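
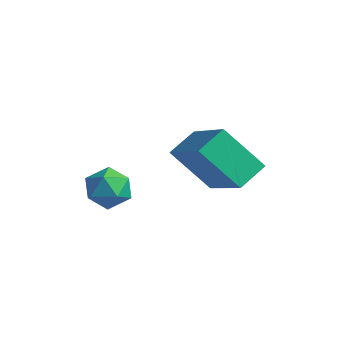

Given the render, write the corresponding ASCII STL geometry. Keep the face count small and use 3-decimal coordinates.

solid 
facet normal 0.139 0.251 0.958
outer loop
vertex -3.49 -2.094 0.386
vertex -3.088 -2.702 0.487
vertex -2.762 -2.076 0.276
endloop
endfacet
facet normal 0.063 0.832 0.551
outer loop
vertex -3.49 -2.094 0.386
vertex -2.762 -2.076 0.276
vertex -3.213 -1.732 -0.192
endloop
endfacet
facet normal -0.569 0.791 0.223
outer loop
vertex -3.49 -2.094 0.386
vertex -3.213 -1.732 -0.192
vertex -3.817 -2.144 -0.271
endloop
endfacet
facet normal -0.885 0.184 0.427
outer loop
vertex -3.49 -2.094 0.386
vertex -3.817 -2.144 -0.271
vertex -3.74 -2.744 0.148
endloop
endfacet
facet normal -0.448 -0.150 0.881
outer loop
vertex -3.49 -2.094 0.386
vertex -3.74 -2.744 0.148
vertex -3.088 -2.702 0.487
endloop
endfacet
facet normal 0.572 0.819 0.051
outer loop
vertex -3.213 -1.732 -0.192
vertex -2.762 -2.076 0.276
vertex -2.64 -2.116 -0.448
endloop
endfacet
facet normal 0.694 -0.122 0.709
outer loop
vertex -2.762 -2.076 0.276
vertex -3.088 -2.702 0.487
vertex -2.563 -2.716 -0.029
endloop
endfacet
facet normal -0.255 -0.770 0.585
outer loop
vertex -3.088 -2.702 0.487
vertex -3.74 -2.744 0.148
vertex -3.167 -3.128 -0.108
endloop
endfacet
facet normal -0.962 -0.228 -0.150
outer loop
vertex -3.74 -2.744 0.148
vertex -3.817 -2.144 -0.271
vertex -3.618 -2.784 -0.576
endloop
endfacet
facet normal -0.451 0.753 -0.479
outer loop
vertex -3.817 -2.144 -0.271
vertex -3.213 -1.732 -0.192
vertex -3.292 -2.158 -0.787
endloop
endfacet
facet normal 0.885 -0.184 -0.427
outer loop
vertex -2.89 -2.766 -0.686
vertex -2.64 -2.116 -0.448
vertex -2.563 -2.716 -0.029
endloop
endfacet
facet normal 0.569 -0.791 -0.223
outer loop
vertex -2.89 -2.766 -0.686
vertex -2.563 -2.716 -0.029
vertex -3.167 -3.128 -0.108
endloop
endfacet
facet normal -0.063 -0.832 -0.551
outer loop
vertex -2.89 -2.766 -0.686
vertex -3.167 -3.128 -0.108
vertex -3.618 -2.784 -0.576
endloop
endfacet
facet normal -0.139 -0.251 -0.958
outer loop
vertex -2.89 -2.766 -0.686
vertex -3.618 -2.784 -0.576
vertex -3.292 -2.158 -0.787
endloop
endfacet
facet normal 0.448 0.150 -0.881
outer loop
vertex -2.89 -2.766 -0.686
vertex -3.292 -2.158 -0.787
vertex -2.64 -2.116 -0.448
endloop
endfacet
facet normal 0.962 0.228 0.150
outer loop
vertex -2.563 -2.716 -0.029
vertex -2.64 -2.116 -0.448
vertex -2.762 -2.076 0.276
endloop
endfacet
facet normal 0.451 -0.753 0.479
outer loop
vertex -3.167 -3.128 -0.108
vertex -2.563 -2.716 -0.029
vertex -3.088 -2.702 0.487
endloop
endfacet
facet normal -0.572 -0.819 -0.051
outer loop
vertex -3.618 -2.784 -0.576
vertex -3.167 -3.128 -0.108
vertex -3.74 -2.744 0.148
endloop
endfacet
facet normal -0.694 0.122 -0.709
outer loop
vertex -3.292 -2.158 -0.787
vertex -3.618 -2.784 -0.576
vertex -3.817 -2.144 -0.271
endloop
endfacet
facet normal 0.255 0.770 -0.585
outer loop
vertex -2.64 -2.116 -0.448
vertex -3.292 -2.158 -0.787
vertex -3.213 -1.732 -0.192
endloop
endfacet
facet normal -0.631 -0.292 0.719
outer loop
vertex -0.429 -0.935 2.736
vertex -2.046 -0.289 1.58
vertex -0.489 -1.831 2.319
endloop
endfacet
facet normal 0.774 -0.309 0.553
outer loop
vertex 0.546 -1.351 1.14
vertex -0.429 -0.935 2.736
vertex -0.489 -1.831 2.319
endloop
endfacet
facet normal -0.631 -0.292 0.719
outer loop
vertex -0.489 -1.831 2.319
vertex -2.046 -0.289 1.58
vertex -2.106 -1.185 1.163
endloop
endfacet
facet normal -0.060 -0.905 -0.421
outer loop
vertex -2.106 -1.185 1.163
vertex 0.546 -1.351 1.14
vertex -0.489 -1.831 2.319
endloop
endfacet
facet normal 0.060 0.905 0.421
outer loop
vertex -0.429 -0.935 2.736
vertex -1.011 0.191 0.401
vertex -2.046 -0.289 1.58
endloop
endfacet
facet normal 0.774 -0.309 0.553
outer loop
vertex 0.606 -0.455 1.557
vertex -0.429 -0.935 2.736
vertex 0.546 -1.351 1.14
endloop
endfacet
facet normal 0.060 0.905 0.421
outer loop
vertex 0.606 -0.455 1.557
vertex -1.011 0.191 0.401
vertex -0.429 -0.935 2.736
endloop
endfacet
facet normal -0.774 0.309 -0.553
outer loop
vertex -2.046 -0.289 1.58
vertex -1.011 0.191 0.401
vertex -2.106 -1.185 1.163
endloop
endfacet
facet normal -0.060 -0.905 -0.421
outer loop
vertex -1.071 -0.705 -0.016
vertex 0.546 -1.351 1.14
vertex -2.106 -1.185 1.163
endloop
endfacet
facet normal -0.774 0.309 -0.553
outer loop
vertex -2.106 -1.185 1.163
vertex -1.011 0.191 0.401
vertex -1.071 -0.705 -0.016
endloop
endfacet
facet normal 0.631 0.292 -0.719
outer loop
vertex -1.071 -0.705 -0.016
vertex 0.606 -0.455 1.557
vertex 0.546 -1.351 1.14
endloop
endfacet
facet normal 0.631 0.292 -0.719
outer loop
vertex -1.011 0.191 0.401
vertex 0.606 -0.455 1.557
vertex -1.071 -0.705 -0.016
endloop
endfacet

endsolid


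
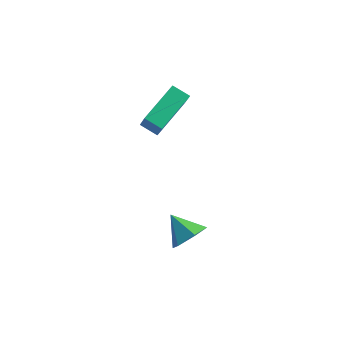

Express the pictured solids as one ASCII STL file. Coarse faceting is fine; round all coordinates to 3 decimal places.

solid 
facet normal 0.777 -0.243 -0.581
outer loop
vertex 2.163 -0.705 -3.254
vertex 1.661 -1.186 -3.724
vertex 1.769 -0.376 -3.919
endloop
endfacet
facet normal -0.017 0.892 0.451
outer loop
vertex 2.163 -0.705 -3.254
vertex 1.769 -0.376 -3.919
vertex 0.659 -0.874 -2.976
endloop
endfacet
facet normal 0.777 -0.243 -0.580
outer loop
vertex 1.769 -0.376 -3.919
vertex 1.661 -1.186 -3.724
vertex 1.267 -0.858 -4.389
endloop
endfacet
facet normal -0.554 0.800 -0.229
outer loop
vertex 1.769 -0.376 -3.919
vertex 1.267 -0.858 -4.389
vertex 0.659 -0.874 -2.976
endloop
endfacet
facet normal 0.778 -0.242 -0.580
outer loop
vertex 1.267 -0.858 -4.389
vertex 1.661 -1.186 -3.724
vertex 1.16 -1.668 -4.195
endloop
endfacet
facet normal -0.918 0.027 -0.395
outer loop
vertex 1.267 -0.858 -4.389
vertex 1.16 -1.668 -4.195
vertex 0.659 -0.874 -2.976
endloop
endfacet
facet normal 0.778 -0.242 -0.580
outer loop
vertex 1.16 -1.668 -4.195
vertex 1.661 -1.186 -3.724
vertex 1.554 -1.996 -3.53
endloop
endfacet
facet normal -0.747 -0.655 0.119
outer loop
vertex 1.16 -1.668 -4.195
vertex 1.554 -1.996 -3.53
vertex 0.659 -0.874 -2.976
endloop
endfacet
facet normal 0.777 -0.242 -0.581
outer loop
vertex 1.554 -1.996 -3.53
vertex 1.661 -1.186 -3.724
vertex 2.056 -1.515 -3.059
endloop
endfacet
facet normal -0.211 -0.563 0.799
outer loop
vertex 1.554 -1.996 -3.53
vertex 2.056 -1.515 -3.059
vertex 0.659 -0.874 -2.976
endloop
endfacet
facet normal 0.777 -0.243 -0.581
outer loop
vertex 2.056 -1.515 -3.059
vertex 1.661 -1.186 -3.724
vertex 2.163 -0.705 -3.254
endloop
endfacet
facet normal 0.155 0.212 0.965
outer loop
vertex 2.056 -1.515 -3.059
vertex 2.163 -0.705 -3.254
vertex 0.659 -0.874 -2.976
endloop
endfacet
facet normal -0.377 0.420 -0.825
outer loop
vertex -1.588 0.881 0.311
vertex -1.265 2.641 1.06
vertex -0.823 0.887 -0.035
endloop
endfacet
facet normal -0.167 -0.907 -0.386
outer loop
vertex -0.315 0.319 1.08
vertex -1.588 0.881 0.311
vertex -0.823 0.887 -0.035
endloop
endfacet
facet normal -0.376 0.421 -0.826
outer loop
vertex -0.823 0.887 -0.035
vertex -1.265 2.641 1.06
vertex -0.5 2.647 0.715
endloop
endfacet
facet normal 0.911 0.008 -0.411
outer loop
vertex -0.5 2.647 0.715
vertex -0.315 0.319 1.08
vertex -0.823 0.887 -0.035
endloop
endfacet
facet normal -0.911 -0.008 0.411
outer loop
vertex -1.588 0.881 0.311
vertex -0.757 2.073 2.175
vertex -1.265 2.641 1.06
endloop
endfacet
facet normal -0.167 -0.907 -0.386
outer loop
vertex -1.08 0.313 1.425
vertex -1.588 0.881 0.311
vertex -0.315 0.319 1.08
endloop
endfacet
facet normal -0.911 -0.008 0.411
outer loop
vertex -1.08 0.313 1.425
vertex -0.757 2.073 2.175
vertex -1.588 0.881 0.311
endloop
endfacet
facet normal 0.167 0.907 0.386
outer loop
vertex -1.265 2.641 1.06
vertex -0.757 2.073 2.175
vertex -0.5 2.647 0.715
endloop
endfacet
facet normal 0.911 0.008 -0.412
outer loop
vertex 0.008 2.079 1.829
vertex -0.315 0.319 1.08
vertex -0.5 2.647 0.715
endloop
endfacet
facet normal 0.168 0.907 0.386
outer loop
vertex -0.5 2.647 0.715
vertex -0.757 2.073 2.175
vertex 0.008 2.079 1.829
endloop
endfacet
facet normal 0.376 -0.420 0.826
outer loop
vertex 0.008 2.079 1.829
vertex -1.08 0.313 1.425
vertex -0.315 0.319 1.08
endloop
endfacet
facet normal 0.377 -0.421 0.825
outer loop
vertex -0.757 2.073 2.175
vertex -1.08 0.313 1.425
vertex 0.008 2.079 1.829
endloop
endfacet

endsolid


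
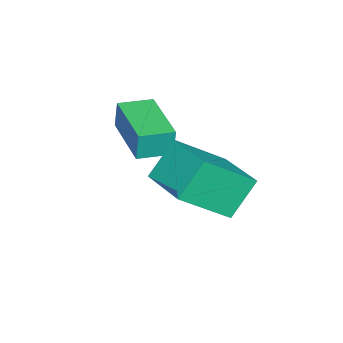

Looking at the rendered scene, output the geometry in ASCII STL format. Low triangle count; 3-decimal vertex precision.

solid 
facet normal -0.562 0.286 0.776
outer loop
vertex 3.087 -1.132 3.128
vertex 4.103 0.141 3.394
vertex 2.137 -0.154 2.079
endloop
endfacet
facet normal -0.616 -0.771 -0.161
outer loop
vertex 2.857 -0.521 1.086
vertex 3.087 -1.132 3.128
vertex 2.137 -0.154 2.079
endloop
endfacet
facet normal -0.562 0.287 0.776
outer loop
vertex 2.137 -0.154 2.079
vertex 4.103 0.141 3.394
vertex 3.153 1.118 2.345
endloop
endfacet
facet normal -0.552 0.568 -0.610
outer loop
vertex 3.153 1.118 2.345
vertex 2.857 -0.521 1.086
vertex 2.137 -0.154 2.079
endloop
endfacet
facet normal 0.552 -0.568 0.610
outer loop
vertex 3.087 -1.132 3.128
vertex 4.823 -0.226 2.401
vertex 4.103 0.141 3.394
endloop
endfacet
facet normal -0.615 -0.772 -0.162
outer loop
vertex 3.807 -1.498 2.135
vertex 3.087 -1.132 3.128
vertex 2.857 -0.521 1.086
endloop
endfacet
facet normal 0.552 -0.569 0.610
outer loop
vertex 3.807 -1.498 2.135
vertex 4.823 -0.226 2.401
vertex 3.087 -1.132 3.128
endloop
endfacet
facet normal 0.615 0.771 0.161
outer loop
vertex 4.103 0.141 3.394
vertex 4.823 -0.226 2.401
vertex 3.153 1.118 2.345
endloop
endfacet
facet normal -0.552 0.568 -0.610
outer loop
vertex 3.873 0.752 1.352
vertex 2.857 -0.521 1.086
vertex 3.153 1.118 2.345
endloop
endfacet
facet normal 0.615 0.771 0.162
outer loop
vertex 3.153 1.118 2.345
vertex 4.823 -0.226 2.401
vertex 3.873 0.752 1.352
endloop
endfacet
facet normal 0.562 -0.286 -0.776
outer loop
vertex 3.873 0.752 1.352
vertex 3.807 -1.498 2.135
vertex 2.857 -0.521 1.086
endloop
endfacet
facet normal 0.562 -0.287 -0.776
outer loop
vertex 4.823 -0.226 2.401
vertex 3.807 -1.498 2.135
vertex 3.873 0.752 1.352
endloop
endfacet
facet normal -0.696 0.715 -0.064
outer loop
vertex 1.949 -2.235 3.605
vertex 3.198 -1.028 3.511
vertex 1.954 -2.305 2.768
endloop
endfacet
facet normal -0.718 -0.694 0.054
outer loop
vertex 2.622 -2.992 2.829
vertex 1.949 -2.235 3.605
vertex 1.954 -2.305 2.768
endloop
endfacet
facet normal -0.696 0.715 -0.064
outer loop
vertex 1.954 -2.305 2.768
vertex 3.198 -1.028 3.511
vertex 3.203 -1.098 2.674
endloop
endfacet
facet normal 0.005 -0.083 -0.997
outer loop
vertex 3.203 -1.098 2.674
vertex 2.622 -2.992 2.829
vertex 1.954 -2.305 2.768
endloop
endfacet
facet normal -0.005 0.083 0.997
outer loop
vertex 1.949 -2.235 3.605
vertex 3.866 -1.715 3.572
vertex 3.198 -1.028 3.511
endloop
endfacet
facet normal -0.718 -0.694 0.054
outer loop
vertex 2.617 -2.922 3.666
vertex 1.949 -2.235 3.605
vertex 2.622 -2.992 2.829
endloop
endfacet
facet normal -0.005 0.083 0.997
outer loop
vertex 2.617 -2.922 3.666
vertex 3.866 -1.715 3.572
vertex 1.949 -2.235 3.605
endloop
endfacet
facet normal 0.718 0.694 -0.054
outer loop
vertex 3.198 -1.028 3.511
vertex 3.866 -1.715 3.572
vertex 3.203 -1.098 2.674
endloop
endfacet
facet normal 0.005 -0.083 -0.997
outer loop
vertex 3.871 -1.785 2.735
vertex 2.622 -2.992 2.829
vertex 3.203 -1.098 2.674
endloop
endfacet
facet normal 0.718 0.694 -0.054
outer loop
vertex 3.203 -1.098 2.674
vertex 3.866 -1.715 3.572
vertex 3.871 -1.785 2.735
endloop
endfacet
facet normal 0.696 -0.715 0.064
outer loop
vertex 3.871 -1.785 2.735
vertex 2.617 -2.922 3.666
vertex 2.622 -2.992 2.829
endloop
endfacet
facet normal 0.696 -0.715 0.064
outer loop
vertex 3.866 -1.715 3.572
vertex 2.617 -2.922 3.666
vertex 3.871 -1.785 2.735
endloop
endfacet

endsolid


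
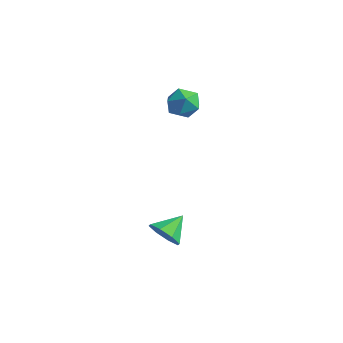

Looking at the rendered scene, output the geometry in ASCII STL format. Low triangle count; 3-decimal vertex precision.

solid 
facet normal -0.049 -0.854 -0.517
outer loop
vertex 2.213 0.417 -2.188
vertex 1.461 0.365 -2.031
vertex 1.879 0.682 -2.594
endloop
endfacet
facet normal 0.726 0.668 -0.161
outer loop
vertex 2.213 0.417 -2.188
vertex 1.879 0.682 -2.594
vertex 1.519 1.355 -1.429
endloop
endfacet
facet normal -0.050 -0.854 -0.518
outer loop
vertex 1.879 0.682 -2.594
vertex 1.461 0.365 -2.031
vertex 1.3 0.762 -2.67
endloop
endfacet
facet normal 0.180 0.875 -0.450
outer loop
vertex 1.879 0.682 -2.594
vertex 1.3 0.762 -2.67
vertex 1.519 1.355 -1.429
endloop
endfacet
facet normal -0.050 -0.854 -0.518
outer loop
vertex 1.3 0.762 -2.67
vertex 1.461 0.365 -2.031
vertex 0.815 0.609 -2.371
endloop
endfacet
facet normal -0.457 0.831 -0.316
outer loop
vertex 1.3 0.762 -2.67
vertex 0.815 0.609 -2.371
vertex 1.519 1.355 -1.429
endloop
endfacet
facet normal -0.050 -0.854 -0.518
outer loop
vertex 0.815 0.609 -2.371
vertex 1.461 0.365 -2.031
vertex 0.709 0.313 -1.873
endloop
endfacet
facet normal -0.811 0.562 0.161
outer loop
vertex 0.815 0.609 -2.371
vertex 0.709 0.313 -1.873
vertex 1.519 1.355 -1.429
endloop
endfacet
facet normal -0.050 -0.854 -0.518
outer loop
vertex 0.709 0.313 -1.873
vertex 1.461 0.365 -2.031
vertex 1.044 0.047 -1.467
endloop
endfacet
facet normal -0.674 0.224 0.703
outer loop
vertex 0.709 0.313 -1.873
vertex 1.044 0.047 -1.467
vertex 1.519 1.355 -1.429
endloop
endfacet
facet normal -0.050 -0.854 -0.518
outer loop
vertex 1.044 0.047 -1.467
vertex 1.461 0.365 -2.031
vertex 1.623 -0.033 -1.391
endloop
endfacet
facet normal -0.128 0.018 0.992
outer loop
vertex 1.044 0.047 -1.467
vertex 1.623 -0.033 -1.391
vertex 1.519 1.355 -1.429
endloop
endfacet
facet normal -0.049 -0.854 -0.519
outer loop
vertex 1.623 -0.033 -1.391
vertex 1.461 0.365 -2.031
vertex 2.107 0.121 -1.69
endloop
endfacet
facet normal 0.510 0.062 0.858
outer loop
vertex 1.623 -0.033 -1.391
vertex 2.107 0.121 -1.69
vertex 1.519 1.355 -1.429
endloop
endfacet
facet normal -0.049 -0.854 -0.518
outer loop
vertex 2.107 0.121 -1.69
vertex 1.461 0.365 -2.031
vertex 2.213 0.417 -2.188
endloop
endfacet
facet normal 0.864 0.331 0.381
outer loop
vertex 2.107 0.121 -1.69
vertex 2.213 0.417 -2.188
vertex 1.519 1.355 -1.429
endloop
endfacet
facet normal -0.209 0.637 0.742
outer loop
vertex -0.8 4.059 3.23
vertex -0.702 3.487 3.749
vertex -0.097 3.93 3.539
endloop
endfacet
facet normal 0.096 0.977 0.191
outer loop
vertex -0.8 4.059 3.23
vertex -0.097 3.93 3.539
vertex -0.166 4.085 2.779
endloop
endfacet
facet normal -0.310 0.869 -0.386
outer loop
vertex -0.8 4.059 3.23
vertex -0.166 4.085 2.779
vertex -0.812 3.739 2.52
endloop
endfacet
facet normal -0.865 0.463 -0.194
outer loop
vertex -0.8 4.059 3.23
vertex -0.812 3.739 2.52
vertex -1.144 3.369 3.119
endloop
endfacet
facet normal -0.803 0.319 0.503
outer loop
vertex -0.8 4.059 3.23
vertex -1.144 3.369 3.119
vertex -0.702 3.487 3.749
endloop
endfacet
facet normal 0.731 0.678 0.072
outer loop
vertex -0.166 4.085 2.779
vertex -0.097 3.93 3.539
vertex 0.324 3.531 3.021
endloop
endfacet
facet normal 0.239 0.129 0.962
outer loop
vertex -0.097 3.93 3.539
vertex -0.702 3.487 3.749
vertex -0.008 3.161 3.62
endloop
endfacet
facet normal -0.720 -0.385 0.577
outer loop
vertex -0.702 3.487 3.749
vertex -1.144 3.369 3.119
vertex -0.654 2.815 3.361
endloop
endfacet
facet normal -0.821 -0.153 -0.550
outer loop
vertex -1.144 3.369 3.119
vertex -0.812 3.739 2.52
vertex -0.723 2.97 2.601
endloop
endfacet
facet normal 0.076 0.503 -0.861
outer loop
vertex -0.812 3.739 2.52
vertex -0.166 4.085 2.779
vertex -0.118 3.413 2.391
endloop
endfacet
facet normal 0.865 -0.463 0.194
outer loop
vertex -0.02 2.841 2.91
vertex 0.324 3.531 3.021
vertex -0.008 3.161 3.62
endloop
endfacet
facet normal 0.310 -0.869 0.386
outer loop
vertex -0.02 2.841 2.91
vertex -0.008 3.161 3.62
vertex -0.654 2.815 3.361
endloop
endfacet
facet normal -0.096 -0.977 -0.191
outer loop
vertex -0.02 2.841 2.91
vertex -0.654 2.815 3.361
vertex -0.723 2.97 2.601
endloop
endfacet
facet normal 0.209 -0.637 -0.742
outer loop
vertex -0.02 2.841 2.91
vertex -0.723 2.97 2.601
vertex -0.118 3.413 2.391
endloop
endfacet
facet normal 0.803 -0.319 -0.503
outer loop
vertex -0.02 2.841 2.91
vertex -0.118 3.413 2.391
vertex 0.324 3.531 3.021
endloop
endfacet
facet normal 0.821 0.153 0.550
outer loop
vertex -0.008 3.161 3.62
vertex 0.324 3.531 3.021
vertex -0.097 3.93 3.539
endloop
endfacet
facet normal -0.076 -0.503 0.861
outer loop
vertex -0.654 2.815 3.361
vertex -0.008 3.161 3.62
vertex -0.702 3.487 3.749
endloop
endfacet
facet normal -0.731 -0.678 -0.072
outer loop
vertex -0.723 2.97 2.601
vertex -0.654 2.815 3.361
vertex -1.144 3.369 3.119
endloop
endfacet
facet normal -0.239 -0.129 -0.962
outer loop
vertex -0.118 3.413 2.391
vertex -0.723 2.97 2.601
vertex -0.812 3.739 2.52
endloop
endfacet
facet normal 0.720 0.385 -0.577
outer loop
vertex 0.324 3.531 3.021
vertex -0.118 3.413 2.391
vertex -0.166 4.085 2.779
endloop
endfacet

endsolid


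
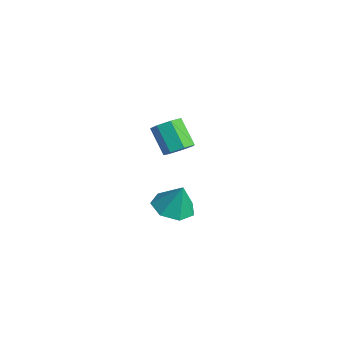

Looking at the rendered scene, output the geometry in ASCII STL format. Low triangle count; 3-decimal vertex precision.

solid 
facet normal -0.282 -0.196 -0.939
outer loop
vertex -1.656 -0.729 -3.328
vertex -2.564 -0.595 -3.083
vertex -1.936 0.042 -3.405
endloop
endfacet
facet normal 0.911 0.352 0.216
outer loop
vertex -1.656 -0.729 -3.328
vertex -1.936 0.042 -3.405
vertex -2.176 -0.325 -1.797
endloop
endfacet
facet normal -0.282 -0.197 -0.939
outer loop
vertex -1.936 0.042 -3.405
vertex -2.564 -0.595 -3.083
vertex -2.69 0.334 -3.24
endloop
endfacet
facet normal 0.398 0.880 0.260
outer loop
vertex -1.936 0.042 -3.405
vertex -2.69 0.334 -3.24
vertex -2.176 -0.325 -1.797
endloop
endfacet
facet normal -0.283 -0.197 -0.939
outer loop
vertex -2.69 0.334 -3.24
vertex -2.564 -0.595 -3.083
vertex -3.348 -0.074 -2.956
endloop
endfacet
facet normal -0.301 0.822 0.483
outer loop
vertex -2.69 0.334 -3.24
vertex -3.348 -0.074 -2.956
vertex -2.176 -0.325 -1.797
endloop
endfacet
facet normal -0.283 -0.197 -0.939
outer loop
vertex -3.348 -0.074 -2.956
vertex -2.564 -0.595 -3.083
vertex -3.415 -0.873 -2.768
endloop
endfacet
facet normal -0.661 0.224 0.717
outer loop
vertex -3.348 -0.074 -2.956
vertex -3.415 -0.873 -2.768
vertex -2.176 -0.325 -1.797
endloop
endfacet
facet normal -0.284 -0.196 -0.939
outer loop
vertex -3.415 -0.873 -2.768
vertex -2.564 -0.595 -3.083
vertex -2.842 -1.463 -2.818
endloop
endfacet
facet normal -0.410 -0.465 0.785
outer loop
vertex -3.415 -0.873 -2.768
vertex -2.842 -1.463 -2.818
vertex -2.176 -0.325 -1.797
endloop
endfacet
facet normal -0.283 -0.196 -0.939
outer loop
vertex -2.842 -1.463 -2.818
vertex -2.564 -0.595 -3.083
vertex -2.059 -1.399 -3.067
endloop
endfacet
facet normal 0.262 -0.725 0.637
outer loop
vertex -2.842 -1.463 -2.818
vertex -2.059 -1.399 -3.067
vertex -2.176 -0.325 -1.797
endloop
endfacet
facet normal -0.282 -0.196 -0.939
outer loop
vertex -2.059 -1.399 -3.067
vertex -2.564 -0.595 -3.083
vertex -1.656 -0.729 -3.328
endloop
endfacet
facet normal 0.850 -0.361 0.384
outer loop
vertex -2.059 -1.399 -3.067
vertex -1.656 -0.729 -3.328
vertex -2.176 -0.325 -1.797
endloop
endfacet
facet normal 0.648 0.110 -0.753
outer loop
vertex 0.106 -1.363 2.119
vertex -0.396 -1.314 1.694
vertex -0.091 -0.833 2.027
endloop
endfacet
facet normal 0.679 0.363 0.638
outer loop
vertex 0.106 -1.363 2.119
vertex -0.091 -0.833 2.027
vertex -0.782 -1.514 3.151
endloop
endfacet
facet normal 0.679 0.363 0.638
outer loop
vertex -0.782 -1.514 3.151
vertex -0.091 -0.833 2.027
vertex -0.979 -0.984 3.059
endloop
endfacet
facet normal -0.648 -0.110 0.753
outer loop
vertex -0.782 -1.514 3.151
vertex -0.979 -0.984 3.059
vertex -1.284 -1.466 2.726
endloop
endfacet
facet normal 0.648 0.110 -0.753
outer loop
vertex -0.091 -0.833 2.027
vertex -0.396 -1.314 1.694
vertex -0.518 -0.666 1.684
endloop
endfacet
facet normal 0.154 0.950 0.271
outer loop
vertex -0.091 -0.833 2.027
vertex -0.518 -0.666 1.684
vertex -0.979 -0.984 3.059
endloop
endfacet
facet normal 0.154 0.950 0.271
outer loop
vertex -0.979 -0.984 3.059
vertex -0.518 -0.666 1.684
vertex -1.406 -0.817 2.716
endloop
endfacet
facet normal -0.648 -0.110 0.753
outer loop
vertex -0.979 -0.984 3.059
vertex -1.406 -0.817 2.716
vertex -1.284 -1.466 2.726
endloop
endfacet
facet normal 0.648 0.110 -0.754
outer loop
vertex -0.518 -0.666 1.684
vertex -0.396 -1.314 1.694
vertex -0.853 -0.987 1.349
endloop
endfacet
facet normal -0.487 0.821 -0.299
outer loop
vertex -0.518 -0.666 1.684
vertex -0.853 -0.987 1.349
vertex -1.406 -0.817 2.716
endloop
endfacet
facet normal -0.487 0.821 -0.299
outer loop
vertex -1.406 -0.817 2.716
vertex -0.853 -0.987 1.349
vertex -1.741 -1.138 2.381
endloop
endfacet
facet normal -0.648 -0.110 0.754
outer loop
vertex -1.406 -0.817 2.716
vertex -1.741 -1.138 2.381
vertex -1.284 -1.466 2.726
endloop
endfacet
facet normal 0.648 0.111 -0.753
outer loop
vertex -0.853 -0.987 1.349
vertex -0.396 -1.314 1.694
vertex -0.844 -1.555 1.273
endloop
endfacet
facet normal -0.761 0.074 -0.644
outer loop
vertex -0.853 -0.987 1.349
vertex -0.844 -1.555 1.273
vertex -1.741 -1.138 2.381
endloop
endfacet
facet normal -0.761 0.074 -0.644
outer loop
vertex -1.741 -1.138 2.381
vertex -0.844 -1.555 1.273
vertex -1.732 -1.706 2.305
endloop
endfacet
facet normal -0.648 -0.111 0.753
outer loop
vertex -1.741 -1.138 2.381
vertex -1.732 -1.706 2.305
vertex -1.284 -1.466 2.726
endloop
endfacet
facet normal 0.649 0.109 -0.753
outer loop
vertex -0.844 -1.555 1.273
vertex -0.396 -1.314 1.694
vertex -0.498 -1.941 1.515
endloop
endfacet
facet normal -0.462 -0.730 -0.504
outer loop
vertex -0.844 -1.555 1.273
vertex -0.498 -1.941 1.515
vertex -1.732 -1.706 2.305
endloop
endfacet
facet normal -0.462 -0.729 -0.505
outer loop
vertex -1.732 -1.706 2.305
vertex -0.498 -1.941 1.515
vertex -1.386 -2.093 2.547
endloop
endfacet
facet normal -0.649 -0.109 0.753
outer loop
vertex -1.732 -1.706 2.305
vertex -1.386 -2.093 2.547
vertex -1.284 -1.466 2.726
endloop
endfacet
facet normal 0.647 0.110 -0.754
outer loop
vertex -0.498 -1.941 1.515
vertex -0.396 -1.314 1.694
vertex -0.074 -1.856 1.891
endloop
endfacet
facet normal 0.185 -0.983 0.014
outer loop
vertex -0.498 -1.941 1.515
vertex -0.074 -1.856 1.891
vertex -1.386 -2.093 2.547
endloop
endfacet
facet normal 0.185 -0.983 0.016
outer loop
vertex -1.386 -2.093 2.547
vertex -0.074 -1.856 1.891
vertex -0.962 -2.007 2.923
endloop
endfacet
facet normal -0.647 -0.110 0.755
outer loop
vertex -1.386 -2.093 2.547
vertex -0.962 -2.007 2.923
vertex -1.284 -1.466 2.726
endloop
endfacet
facet normal 0.648 0.112 -0.753
outer loop
vertex -0.074 -1.856 1.891
vertex -0.396 -1.314 1.694
vertex 0.106 -1.363 2.119
endloop
endfacet
facet normal 0.693 -0.495 0.524
outer loop
vertex -0.074 -1.856 1.891
vertex 0.106 -1.363 2.119
vertex -0.962 -2.007 2.923
endloop
endfacet
facet normal 0.693 -0.495 0.524
outer loop
vertex -0.962 -2.007 2.923
vertex 0.106 -1.363 2.119
vertex -0.782 -1.514 3.151
endloop
endfacet
facet normal -0.648 -0.112 0.753
outer loop
vertex -0.962 -2.007 2.923
vertex -0.782 -1.514 3.151
vertex -1.284 -1.466 2.726
endloop
endfacet

endsolid


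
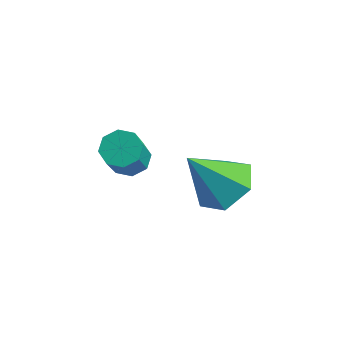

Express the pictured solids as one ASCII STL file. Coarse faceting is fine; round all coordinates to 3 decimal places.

solid 
facet normal -0.282 0.527 -0.802
outer loop
vertex -2.806 -0.249 1.823
vertex -3.436 -0.301 2.01
vertex -2.95 0.131 2.123
endloop
endfacet
facet normal 0.916 0.396 -0.062
outer loop
vertex -2.806 -0.249 1.823
vertex -2.95 0.131 2.123
vertex -2.293 -1.207 3.282
endloop
endfacet
facet normal 0.916 0.397 -0.061
outer loop
vertex -2.293 -1.207 3.282
vertex -2.95 0.131 2.123
vertex -2.437 -0.828 3.582
endloop
endfacet
facet normal 0.282 -0.527 0.802
outer loop
vertex -2.293 -1.207 3.282
vertex -2.437 -0.828 3.582
vertex -2.924 -1.259 3.47
endloop
endfacet
facet normal -0.282 0.527 -0.802
outer loop
vertex -2.95 0.131 2.123
vertex -3.436 -0.301 2.01
vertex -3.379 0.258 2.357
endloop
endfacet
facet normal 0.446 0.812 0.377
outer loop
vertex -2.95 0.131 2.123
vertex -3.379 0.258 2.357
vertex -2.437 -0.828 3.582
endloop
endfacet
facet normal 0.446 0.812 0.377
outer loop
vertex -2.437 -0.828 3.582
vertex -3.379 0.258 2.357
vertex -2.867 -0.701 3.817
endloop
endfacet
facet normal 0.282 -0.527 0.801
outer loop
vertex -2.437 -0.828 3.582
vertex -2.867 -0.701 3.817
vertex -2.924 -1.259 3.47
endloop
endfacet
facet normal -0.281 0.527 -0.802
outer loop
vertex -3.379 0.258 2.357
vertex -3.436 -0.301 2.01
vertex -3.842 0.058 2.388
endloop
endfacet
facet normal -0.285 0.752 0.594
outer loop
vertex -3.379 0.258 2.357
vertex -3.842 0.058 2.388
vertex -2.867 -0.701 3.817
endloop
endfacet
facet normal -0.286 0.752 0.594
outer loop
vertex -2.867 -0.701 3.817
vertex -3.842 0.058 2.388
vertex -3.329 -0.901 3.848
endloop
endfacet
facet normal 0.282 -0.527 0.802
outer loop
vertex -2.867 -0.701 3.817
vertex -3.329 -0.901 3.848
vertex -2.924 -1.259 3.47
endloop
endfacet
facet normal -0.282 0.526 -0.802
outer loop
vertex -3.842 0.058 2.388
vertex -3.436 -0.301 2.01
vertex -4.067 -0.353 2.198
endloop
endfacet
facet normal -0.850 0.251 0.463
outer loop
vertex -3.842 0.058 2.388
vertex -4.067 -0.353 2.198
vertex -3.329 -0.901 3.848
endloop
endfacet
facet normal -0.850 0.251 0.463
outer loop
vertex -3.329 -0.901 3.848
vertex -4.067 -0.353 2.198
vertex -3.554 -1.311 3.657
endloop
endfacet
facet normal 0.281 -0.528 0.801
outer loop
vertex -3.329 -0.901 3.848
vertex -3.554 -1.311 3.657
vertex -2.924 -1.259 3.47
endloop
endfacet
facet normal -0.282 0.527 -0.802
outer loop
vertex -4.067 -0.353 2.198
vertex -3.436 -0.301 2.01
vertex -3.923 -0.732 1.898
endloop
endfacet
facet normal -0.916 -0.397 0.062
outer loop
vertex -4.067 -0.353 2.198
vertex -3.923 -0.732 1.898
vertex -3.554 -1.311 3.657
endloop
endfacet
facet normal -0.916 -0.396 0.062
outer loop
vertex -3.554 -1.311 3.657
vertex -3.923 -0.732 1.898
vertex -3.41 -1.691 3.357
endloop
endfacet
facet normal 0.282 -0.527 0.802
outer loop
vertex -3.554 -1.311 3.657
vertex -3.41 -1.691 3.357
vertex -2.924 -1.259 3.47
endloop
endfacet
facet normal -0.282 0.527 -0.801
outer loop
vertex -3.923 -0.732 1.898
vertex -3.436 -0.301 2.01
vertex -3.493 -0.859 1.663
endloop
endfacet
facet normal -0.446 -0.812 -0.377
outer loop
vertex -3.923 -0.732 1.898
vertex -3.493 -0.859 1.663
vertex -3.41 -1.691 3.357
endloop
endfacet
facet normal -0.446 -0.812 -0.377
outer loop
vertex -3.41 -1.691 3.357
vertex -3.493 -0.859 1.663
vertex -2.981 -1.818 3.123
endloop
endfacet
facet normal 0.282 -0.527 0.802
outer loop
vertex -3.41 -1.691 3.357
vertex -2.981 -1.818 3.123
vertex -2.924 -1.259 3.47
endloop
endfacet
facet normal -0.282 0.527 -0.802
outer loop
vertex -3.493 -0.859 1.663
vertex -3.436 -0.301 2.01
vertex -3.031 -0.659 1.632
endloop
endfacet
facet normal 0.286 -0.752 -0.594
outer loop
vertex -3.493 -0.859 1.663
vertex -3.031 -0.659 1.632
vertex -2.981 -1.818 3.123
endloop
endfacet
facet normal 0.285 -0.752 -0.594
outer loop
vertex -2.981 -1.818 3.123
vertex -3.031 -0.659 1.632
vertex -2.518 -1.618 3.092
endloop
endfacet
facet normal 0.281 -0.527 0.802
outer loop
vertex -2.981 -1.818 3.123
vertex -2.518 -1.618 3.092
vertex -2.924 -1.259 3.47
endloop
endfacet
facet normal -0.281 0.528 -0.801
outer loop
vertex -3.031 -0.659 1.632
vertex -3.436 -0.301 2.01
vertex -2.806 -0.249 1.823
endloop
endfacet
facet normal 0.850 -0.251 -0.463
outer loop
vertex -3.031 -0.659 1.632
vertex -2.806 -0.249 1.823
vertex -2.518 -1.618 3.092
endloop
endfacet
facet normal 0.850 -0.251 -0.464
outer loop
vertex -2.518 -1.618 3.092
vertex -2.806 -0.249 1.823
vertex -2.293 -1.207 3.282
endloop
endfacet
facet normal 0.282 -0.526 0.802
outer loop
vertex -2.518 -1.618 3.092
vertex -2.293 -1.207 3.282
vertex -2.924 -1.259 3.47
endloop
endfacet
facet normal 0.385 0.463 -0.798
outer loop
vertex -1.186 1.449 -0.537
vertex -1.833 2.306 -0.352
vertex -0.842 2.263 0.101
endloop
endfacet
facet normal 0.621 -0.629 0.467
outer loop
vertex -1.186 1.449 -0.537
vertex -0.842 2.263 0.101
vertex -2.607 1.374 1.252
endloop
endfacet
facet normal 0.385 0.464 -0.798
outer loop
vertex -0.842 2.263 0.101
vertex -1.833 2.306 -0.352
vertex -1.49 3.12 0.287
endloop
endfacet
facet normal 0.476 0.172 0.863
outer loop
vertex -0.842 2.263 0.101
vertex -1.49 3.12 0.287
vertex -2.607 1.374 1.252
endloop
endfacet
facet normal 0.385 0.464 -0.798
outer loop
vertex -1.49 3.12 0.287
vertex -1.833 2.306 -0.352
vertex -2.48 3.163 -0.166
endloop
endfacet
facet normal -0.310 0.604 0.734
outer loop
vertex -1.49 3.12 0.287
vertex -2.48 3.163 -0.166
vertex -2.607 1.374 1.252
endloop
endfacet
facet normal 0.385 0.464 -0.798
outer loop
vertex -2.48 3.163 -0.166
vertex -1.833 2.306 -0.352
vertex -2.823 2.349 -0.805
endloop
endfacet
facet normal -0.949 0.234 0.211
outer loop
vertex -2.48 3.163 -0.166
vertex -2.823 2.349 -0.805
vertex -2.607 1.374 1.252
endloop
endfacet
facet normal 0.385 0.463 -0.798
outer loop
vertex -2.823 2.349 -0.805
vertex -1.833 2.306 -0.352
vertex -2.176 1.492 -0.99
endloop
endfacet
facet normal -0.803 -0.567 -0.184
outer loop
vertex -2.823 2.349 -0.805
vertex -2.176 1.492 -0.99
vertex -2.607 1.374 1.252
endloop
endfacet
facet normal 0.385 0.463 -0.798
outer loop
vertex -2.176 1.492 -0.99
vertex -1.833 2.306 -0.352
vertex -1.186 1.449 -0.537
endloop
endfacet
facet normal -0.018 -0.998 -0.056
outer loop
vertex -2.176 1.492 -0.99
vertex -1.186 1.449 -0.537
vertex -2.607 1.374 1.252
endloop
endfacet

endsolid


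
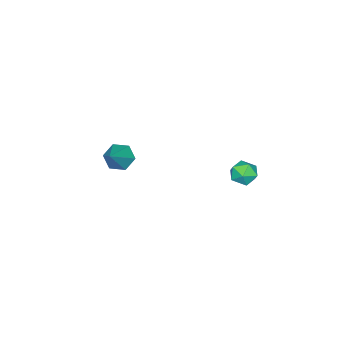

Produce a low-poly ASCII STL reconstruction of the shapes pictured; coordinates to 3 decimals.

solid 
facet normal -0.919 0.186 -0.348
outer loop
vertex -3.712 3.904 -1.673
vertex -3.946 3.16 -1.453
vertex -4.018 3.777 -0.934
endloop
endfacet
facet normal -0.609 0.785 -0.117
outer loop
vertex -3.712 3.904 -1.673
vertex -4.018 3.777 -0.934
vertex -3.376 4.261 -1.028
endloop
endfacet
facet normal -0.002 0.875 -0.483
outer loop
vertex -3.712 3.904 -1.673
vertex -3.376 4.261 -1.028
vertex -2.906 3.943 -1.606
endloop
endfacet
facet normal 0.062 0.332 -0.941
outer loop
vertex -3.712 3.904 -1.673
vertex -2.906 3.943 -1.606
vertex -3.259 3.263 -1.869
endloop
endfacet
facet normal -0.505 -0.095 -0.858
outer loop
vertex -3.712 3.904 -1.673
vertex -3.259 3.263 -1.869
vertex -3.946 3.16 -1.453
endloop
endfacet
facet normal -0.439 0.693 0.571
outer loop
vertex -3.376 4.261 -1.028
vertex -4.018 3.777 -0.934
vertex -3.401 3.737 -0.411
endloop
endfacet
facet normal -0.941 -0.275 0.196
outer loop
vertex -4.018 3.777 -0.934
vertex -3.946 3.16 -1.453
vertex -3.754 3.057 -0.674
endloop
endfacet
facet normal -0.272 -0.728 -0.629
outer loop
vertex -3.946 3.16 -1.453
vertex -3.259 3.263 -1.869
vertex -3.284 2.739 -1.252
endloop
endfacet
facet normal 0.645 -0.039 -0.763
outer loop
vertex -3.259 3.263 -1.869
vertex -2.906 3.943 -1.606
vertex -2.642 3.223 -1.346
endloop
endfacet
facet normal 0.541 0.841 -0.022
outer loop
vertex -2.906 3.943 -1.606
vertex -3.376 4.261 -1.028
vertex -2.714 3.84 -0.827
endloop
endfacet
facet normal -0.062 -0.332 0.941
outer loop
vertex -2.948 3.096 -0.607
vertex -3.401 3.737 -0.411
vertex -3.754 3.057 -0.674
endloop
endfacet
facet normal 0.002 -0.875 0.483
outer loop
vertex -2.948 3.096 -0.607
vertex -3.754 3.057 -0.674
vertex -3.284 2.739 -1.252
endloop
endfacet
facet normal 0.609 -0.785 0.117
outer loop
vertex -2.948 3.096 -0.607
vertex -3.284 2.739 -1.252
vertex -2.642 3.223 -1.346
endloop
endfacet
facet normal 0.919 -0.186 0.348
outer loop
vertex -2.948 3.096 -0.607
vertex -2.642 3.223 -1.346
vertex -2.714 3.84 -0.827
endloop
endfacet
facet normal 0.505 0.095 0.858
outer loop
vertex -2.948 3.096 -0.607
vertex -2.714 3.84 -0.827
vertex -3.401 3.737 -0.411
endloop
endfacet
facet normal -0.645 0.039 0.763
outer loop
vertex -3.754 3.057 -0.674
vertex -3.401 3.737 -0.411
vertex -4.018 3.777 -0.934
endloop
endfacet
facet normal -0.541 -0.841 0.022
outer loop
vertex -3.284 2.739 -1.252
vertex -3.754 3.057 -0.674
vertex -3.946 3.16 -1.453
endloop
endfacet
facet normal 0.439 -0.693 -0.571
outer loop
vertex -2.642 3.223 -1.346
vertex -3.284 2.739 -1.252
vertex -3.259 3.263 -1.869
endloop
endfacet
facet normal 0.941 0.275 -0.196
outer loop
vertex -2.714 3.84 -0.827
vertex -2.642 3.223 -1.346
vertex -2.906 3.943 -1.606
endloop
endfacet
facet normal 0.272 0.728 0.629
outer loop
vertex -3.401 3.737 -0.411
vertex -2.714 3.84 -0.827
vertex -3.376 4.261 -1.028
endloop
endfacet
facet normal -0.732 -0.237 -0.639
outer loop
vertex -1.609 -3.517 -2.963
vertex -2.195 -3.316 -2.367
vertex -1.913 -2.715 -2.913
endloop
endfacet
facet normal 0.809 0.337 -0.481
outer loop
vertex -1.609 -3.517 -2.963
vertex -1.913 -2.715 -2.913
vertex -0.805 -2.864 -1.153
endloop
endfacet
facet normal -0.732 -0.237 -0.639
outer loop
vertex -1.913 -2.715 -2.913
vertex -2.195 -3.316 -2.367
vertex -2.499 -2.513 -2.317
endloop
endfacet
facet normal 0.253 0.964 -0.078
outer loop
vertex -1.913 -2.715 -2.913
vertex -2.499 -2.513 -2.317
vertex -0.805 -2.864 -1.153
endloop
endfacet
facet normal -0.732 -0.237 -0.639
outer loop
vertex -2.499 -2.513 -2.317
vertex -2.195 -3.316 -2.367
vertex -2.781 -3.114 -1.771
endloop
endfacet
facet normal -0.290 0.714 0.637
outer loop
vertex -2.499 -2.513 -2.317
vertex -2.781 -3.114 -1.771
vertex -0.805 -2.864 -1.153
endloop
endfacet
facet normal -0.732 -0.237 -0.639
outer loop
vertex -2.781 -3.114 -1.771
vertex -2.195 -3.316 -2.367
vertex -2.477 -3.917 -1.821
endloop
endfacet
facet normal -0.276 -0.163 0.947
outer loop
vertex -2.781 -3.114 -1.771
vertex -2.477 -3.917 -1.821
vertex -0.805 -2.864 -1.153
endloop
endfacet
facet normal -0.732 -0.237 -0.639
outer loop
vertex -2.477 -3.917 -1.821
vertex -2.195 -3.316 -2.367
vertex -1.891 -4.119 -2.417
endloop
endfacet
facet normal 0.281 -0.791 0.544
outer loop
vertex -2.477 -3.917 -1.821
vertex -1.891 -4.119 -2.417
vertex -0.805 -2.864 -1.153
endloop
endfacet
facet normal -0.732 -0.237 -0.639
outer loop
vertex -1.891 -4.119 -2.417
vertex -2.195 -3.316 -2.367
vertex -1.609 -3.517 -2.963
endloop
endfacet
facet normal 0.824 -0.541 -0.171
outer loop
vertex -1.891 -4.119 -2.417
vertex -1.609 -3.517 -2.963
vertex -0.805 -2.864 -1.153
endloop
endfacet

endsolid


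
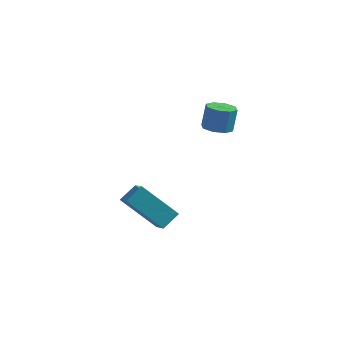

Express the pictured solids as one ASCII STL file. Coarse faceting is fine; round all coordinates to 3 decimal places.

solid 
facet normal -0.780 0.047 0.624
outer loop
vertex -2.271 -2.148 -2.319
vertex -1.826 -1.479 -1.813
vertex -2.906 -1.066 -3.194
endloop
endfacet
facet normal -0.468 -0.705 -0.533
outer loop
vertex -1.314 -1.161 -4.467
vertex -2.271 -2.148 -2.319
vertex -2.906 -1.066 -3.194
endloop
endfacet
facet normal -0.780 0.048 0.624
outer loop
vertex -2.906 -1.066 -3.194
vertex -1.826 -1.479 -1.813
vertex -2.46 -0.396 -2.688
endloop
endfacet
facet normal -0.415 0.708 -0.572
outer loop
vertex -2.46 -0.396 -2.688
vertex -1.314 -1.161 -4.467
vertex -2.906 -1.066 -3.194
endloop
endfacet
facet normal 0.415 -0.708 0.571
outer loop
vertex -2.271 -2.148 -2.319
vertex -0.234 -1.574 -3.086
vertex -1.826 -1.479 -1.813
endloop
endfacet
facet normal -0.469 -0.705 -0.533
outer loop
vertex -0.68 -2.244 -3.592
vertex -2.271 -2.148 -2.319
vertex -1.314 -1.161 -4.467
endloop
endfacet
facet normal 0.415 -0.708 0.572
outer loop
vertex -0.68 -2.244 -3.592
vertex -0.234 -1.574 -3.086
vertex -2.271 -2.148 -2.319
endloop
endfacet
facet normal 0.468 0.705 0.533
outer loop
vertex -1.826 -1.479 -1.813
vertex -0.234 -1.574 -3.086
vertex -2.46 -0.396 -2.688
endloop
endfacet
facet normal -0.415 0.708 -0.572
outer loop
vertex -0.869 -0.492 -3.961
vertex -1.314 -1.161 -4.467
vertex -2.46 -0.396 -2.688
endloop
endfacet
facet normal 0.468 0.705 0.532
outer loop
vertex -2.46 -0.396 -2.688
vertex -0.234 -1.574 -3.086
vertex -0.869 -0.492 -3.961
endloop
endfacet
facet normal 0.780 -0.047 -0.624
outer loop
vertex -0.869 -0.492 -3.961
vertex -0.68 -2.244 -3.592
vertex -1.314 -1.161 -4.467
endloop
endfacet
facet normal 0.780 -0.047 -0.624
outer loop
vertex -0.234 -1.574 -3.086
vertex -0.68 -2.244 -3.592
vertex -0.869 -0.492 -3.961
endloop
endfacet
facet normal -0.078 -0.300 -0.951
outer loop
vertex 1.255 -0.141 1.148
vertex 0.787 0.313 1.043
vertex 1.445 0.3 0.993
endloop
endfacet
facet normal 0.923 -0.382 0.046
outer loop
vertex 1.255 -0.141 1.148
vertex 1.445 0.3 0.993
vertex 1.341 0.194 2.203
endloop
endfacet
facet normal 0.923 -0.382 0.046
outer loop
vertex 1.341 0.194 2.203
vertex 1.445 0.3 0.993
vertex 1.531 0.635 2.048
endloop
endfacet
facet normal 0.076 0.301 0.951
outer loop
vertex 1.341 0.194 2.203
vertex 1.531 0.635 2.048
vertex 0.873 0.647 2.097
endloop
endfacet
facet normal -0.078 -0.303 -0.950
outer loop
vertex 1.445 0.3 0.993
vertex 0.787 0.313 1.043
vertex 1.25 0.749 0.866
endloop
endfacet
facet normal 0.919 0.347 -0.185
outer loop
vertex 1.445 0.3 0.993
vertex 1.25 0.749 0.866
vertex 1.531 0.635 2.048
endloop
endfacet
facet normal 0.919 0.347 -0.185
outer loop
vertex 1.531 0.635 2.048
vertex 1.25 0.749 0.866
vertex 1.336 1.084 1.921
endloop
endfacet
facet normal 0.076 0.302 0.950
outer loop
vertex 1.531 0.635 2.048
vertex 1.336 1.084 1.921
vertex 0.873 0.647 2.097
endloop
endfacet
facet normal -0.078 -0.302 -0.950
outer loop
vertex 1.25 0.749 0.866
vertex 0.787 0.313 1.043
vertex 0.784 0.942 0.843
endloop
endfacet
facet normal 0.377 0.873 -0.308
outer loop
vertex 1.25 0.749 0.866
vertex 0.784 0.942 0.843
vertex 1.336 1.084 1.921
endloop
endfacet
facet normal 0.377 0.873 -0.308
outer loop
vertex 1.336 1.084 1.921
vertex 0.784 0.942 0.843
vertex 0.87 1.277 1.898
endloop
endfacet
facet normal 0.078 0.301 0.951
outer loop
vertex 1.336 1.084 1.921
vertex 0.87 1.277 1.898
vertex 0.873 0.647 2.097
endloop
endfacet
facet normal -0.078 -0.302 -0.950
outer loop
vertex 0.784 0.942 0.843
vertex 0.787 0.313 1.043
vertex 0.319 0.766 0.937
endloop
endfacet
facet normal -0.387 0.888 -0.250
outer loop
vertex 0.784 0.942 0.843
vertex 0.319 0.766 0.937
vertex 0.87 1.277 1.898
endloop
endfacet
facet normal -0.387 0.888 -0.250
outer loop
vertex 0.87 1.277 1.898
vertex 0.319 0.766 0.937
vertex 0.405 1.101 1.992
endloop
endfacet
facet normal 0.078 0.301 0.951
outer loop
vertex 0.87 1.277 1.898
vertex 0.405 1.101 1.992
vertex 0.873 0.647 2.097
endloop
endfacet
facet normal -0.076 -0.301 -0.951
outer loop
vertex 0.319 0.766 0.937
vertex 0.787 0.313 1.043
vertex 0.129 0.325 1.092
endloop
endfacet
facet normal -0.923 0.382 -0.046
outer loop
vertex 0.319 0.766 0.937
vertex 0.129 0.325 1.092
vertex 0.405 1.101 1.992
endloop
endfacet
facet normal -0.923 0.382 -0.046
outer loop
vertex 0.405 1.101 1.992
vertex 0.129 0.325 1.092
vertex 0.215 0.66 2.147
endloop
endfacet
facet normal 0.078 0.300 0.951
outer loop
vertex 0.405 1.101 1.992
vertex 0.215 0.66 2.147
vertex 0.873 0.647 2.097
endloop
endfacet
facet normal -0.076 -0.302 -0.950
outer loop
vertex 0.129 0.325 1.092
vertex 0.787 0.313 1.043
vertex 0.324 -0.124 1.219
endloop
endfacet
facet normal -0.919 -0.347 0.185
outer loop
vertex 0.129 0.325 1.092
vertex 0.324 -0.124 1.219
vertex 0.215 0.66 2.147
endloop
endfacet
facet normal -0.919 -0.347 0.185
outer loop
vertex 0.215 0.66 2.147
vertex 0.324 -0.124 1.219
vertex 0.41 0.211 2.274
endloop
endfacet
facet normal 0.078 0.303 0.950
outer loop
vertex 0.215 0.66 2.147
vertex 0.41 0.211 2.274
vertex 0.873 0.647 2.097
endloop
endfacet
facet normal -0.078 -0.301 -0.951
outer loop
vertex 0.324 -0.124 1.219
vertex 0.787 0.313 1.043
vertex 0.79 -0.317 1.242
endloop
endfacet
facet normal -0.377 -0.873 0.308
outer loop
vertex 0.324 -0.124 1.219
vertex 0.79 -0.317 1.242
vertex 0.41 0.211 2.274
endloop
endfacet
facet normal -0.377 -0.873 0.308
outer loop
vertex 0.41 0.211 2.274
vertex 0.79 -0.317 1.242
vertex 0.876 0.018 2.297
endloop
endfacet
facet normal 0.078 0.302 0.950
outer loop
vertex 0.41 0.211 2.274
vertex 0.876 0.018 2.297
vertex 0.873 0.647 2.097
endloop
endfacet
facet normal -0.078 -0.301 -0.951
outer loop
vertex 0.79 -0.317 1.242
vertex 0.787 0.313 1.043
vertex 1.255 -0.141 1.148
endloop
endfacet
facet normal 0.387 -0.888 0.250
outer loop
vertex 0.79 -0.317 1.242
vertex 1.255 -0.141 1.148
vertex 0.876 0.018 2.297
endloop
endfacet
facet normal 0.387 -0.888 0.250
outer loop
vertex 0.876 0.018 2.297
vertex 1.255 -0.141 1.148
vertex 1.341 0.194 2.203
endloop
endfacet
facet normal 0.078 0.302 0.950
outer loop
vertex 0.876 0.018 2.297
vertex 1.341 0.194 2.203
vertex 0.873 0.647 2.097
endloop
endfacet

endsolid


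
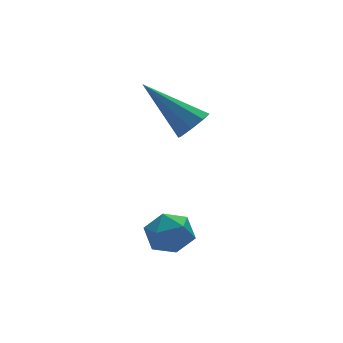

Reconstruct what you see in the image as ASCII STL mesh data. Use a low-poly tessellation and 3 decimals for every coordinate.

solid 
facet normal -0.286 0.770 0.570
outer loop
vertex -2.623 -2.674 -2.33
vertex -2.24 -2.873 -1.869
vertex -2.026 -2.471 -2.305
endloop
endfacet
facet normal -0.315 0.941 -0.122
outer loop
vertex -2.623 -2.674 -2.33
vertex -2.026 -2.471 -2.305
vertex -2.283 -2.629 -2.859
endloop
endfacet
facet normal -0.756 0.481 -0.445
outer loop
vertex -2.623 -2.674 -2.33
vertex -2.283 -2.629 -2.859
vertex -2.656 -3.129 -2.766
endloop
endfacet
facet normal -0.998 0.026 0.049
outer loop
vertex -2.623 -2.674 -2.33
vertex -2.656 -3.129 -2.766
vertex -2.63 -3.28 -2.154
endloop
endfacet
facet normal -0.708 0.205 0.676
outer loop
vertex -2.623 -2.674 -2.33
vertex -2.63 -3.28 -2.154
vertex -2.24 -2.873 -1.869
endloop
endfacet
facet normal 0.336 0.853 -0.399
outer loop
vertex -2.283 -2.629 -2.859
vertex -2.026 -2.471 -2.305
vertex -1.69 -2.8 -2.726
endloop
endfacet
facet normal 0.385 0.577 0.721
outer loop
vertex -2.026 -2.471 -2.305
vertex -2.24 -2.873 -1.869
vertex -1.664 -2.951 -2.114
endloop
endfacet
facet normal -0.298 -0.339 0.892
outer loop
vertex -2.24 -2.873 -1.869
vertex -2.63 -3.28 -2.154
vertex -2.037 -3.451 -2.021
endloop
endfacet
facet normal -0.768 -0.628 -0.122
outer loop
vertex -2.63 -3.28 -2.154
vertex -2.656 -3.129 -2.766
vertex -2.294 -3.609 -2.575
endloop
endfacet
facet normal -0.376 0.110 -0.920
outer loop
vertex -2.656 -3.129 -2.766
vertex -2.283 -2.629 -2.859
vertex -2.08 -3.207 -3.011
endloop
endfacet
facet normal 0.998 -0.026 -0.049
outer loop
vertex -1.697 -3.406 -2.55
vertex -1.69 -2.8 -2.726
vertex -1.664 -2.951 -2.114
endloop
endfacet
facet normal 0.756 -0.481 0.445
outer loop
vertex -1.697 -3.406 -2.55
vertex -1.664 -2.951 -2.114
vertex -2.037 -3.451 -2.021
endloop
endfacet
facet normal 0.315 -0.941 0.122
outer loop
vertex -1.697 -3.406 -2.55
vertex -2.037 -3.451 -2.021
vertex -2.294 -3.609 -2.575
endloop
endfacet
facet normal 0.286 -0.770 -0.570
outer loop
vertex -1.697 -3.406 -2.55
vertex -2.294 -3.609 -2.575
vertex -2.08 -3.207 -3.011
endloop
endfacet
facet normal 0.708 -0.205 -0.676
outer loop
vertex -1.697 -3.406 -2.55
vertex -2.08 -3.207 -3.011
vertex -1.69 -2.8 -2.726
endloop
endfacet
facet normal 0.768 0.628 0.122
outer loop
vertex -1.664 -2.951 -2.114
vertex -1.69 -2.8 -2.726
vertex -2.026 -2.471 -2.305
endloop
endfacet
facet normal 0.376 -0.110 0.920
outer loop
vertex -2.037 -3.451 -2.021
vertex -1.664 -2.951 -2.114
vertex -2.24 -2.873 -1.869
endloop
endfacet
facet normal -0.336 -0.853 0.399
outer loop
vertex -2.294 -3.609 -2.575
vertex -2.037 -3.451 -2.021
vertex -2.63 -3.28 -2.154
endloop
endfacet
facet normal -0.385 -0.577 -0.721
outer loop
vertex -2.08 -3.207 -3.011
vertex -2.294 -3.609 -2.575
vertex -2.656 -3.129 -2.766
endloop
endfacet
facet normal 0.298 0.339 -0.892
outer loop
vertex -1.69 -2.8 -2.726
vertex -2.08 -3.207 -3.011
vertex -2.283 -2.629 -2.859
endloop
endfacet
facet normal 0.462 -0.609 -0.645
outer loop
vertex -0.086 -1.058 -0.151
vertex -0.535 -1.261 -0.281
vertex -0.254 -0.87 -0.449
endloop
endfacet
facet normal 0.625 0.769 0.133
outer loop
vertex -0.086 -1.058 -0.151
vertex -0.254 -0.87 -0.449
vertex -1.325 -0.219 0.821
endloop
endfacet
facet normal 0.462 -0.609 -0.645
outer loop
vertex -0.254 -0.87 -0.449
vertex -0.535 -1.261 -0.281
vertex -0.587 -0.911 -0.649
endloop
endfacet
facet normal 0.113 0.920 -0.376
outer loop
vertex -0.254 -0.87 -0.449
vertex -0.587 -0.911 -0.649
vertex -1.325 -0.219 0.821
endloop
endfacet
facet normal 0.462 -0.609 -0.645
outer loop
vertex -0.587 -0.911 -0.649
vertex -0.535 -1.261 -0.281
vertex -0.889 -1.157 -0.633
endloop
endfacet
facet normal -0.539 0.625 -0.565
outer loop
vertex -0.587 -0.911 -0.649
vertex -0.889 -1.157 -0.633
vertex -1.325 -0.219 0.821
endloop
endfacet
facet normal 0.461 -0.610 -0.644
outer loop
vertex -0.889 -1.157 -0.633
vertex -0.535 -1.261 -0.281
vertex -0.985 -1.464 -0.411
endloop
endfacet
facet normal -0.944 0.062 -0.323
outer loop
vertex -0.889 -1.157 -0.633
vertex -0.985 -1.464 -0.411
vertex -1.325 -0.219 0.821
endloop
endfacet
facet normal 0.461 -0.610 -0.645
outer loop
vertex -0.985 -1.464 -0.411
vertex -0.535 -1.261 -0.281
vertex -0.817 -1.652 -0.113
endloop
endfacet
facet normal -0.870 -0.445 0.210
outer loop
vertex -0.985 -1.464 -0.411
vertex -0.817 -1.652 -0.113
vertex -1.325 -0.219 0.821
endloop
endfacet
facet normal 0.461 -0.609 -0.645
outer loop
vertex -0.817 -1.652 -0.113
vertex -0.535 -1.261 -0.281
vertex -0.484 -1.611 0.086
endloop
endfacet
facet normal -0.357 -0.596 0.720
outer loop
vertex -0.817 -1.652 -0.113
vertex -0.484 -1.611 0.086
vertex -1.325 -0.219 0.821
endloop
endfacet
facet normal 0.462 -0.609 -0.645
outer loop
vertex -0.484 -1.611 0.086
vertex -0.535 -1.261 -0.281
vertex -0.181 -1.365 0.071
endloop
endfacet
facet normal 0.291 -0.303 0.907
outer loop
vertex -0.484 -1.611 0.086
vertex -0.181 -1.365 0.071
vertex -1.325 -0.219 0.821
endloop
endfacet
facet normal 0.462 -0.609 -0.645
outer loop
vertex -0.181 -1.365 0.071
vertex -0.535 -1.261 -0.281
vertex -0.086 -1.058 -0.151
endloop
endfacet
facet normal 0.700 0.264 0.664
outer loop
vertex -0.181 -1.365 0.071
vertex -0.086 -1.058 -0.151
vertex -1.325 -0.219 0.821
endloop
endfacet

endsolid


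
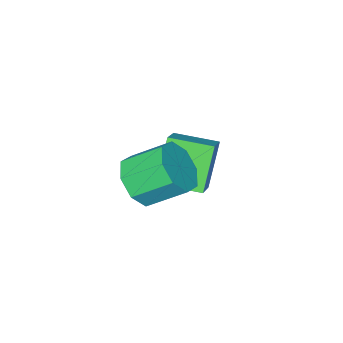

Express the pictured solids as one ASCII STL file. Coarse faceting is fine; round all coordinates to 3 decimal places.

solid 
facet normal 0.535 -0.620 -0.574
outer loop
vertex 0.341 -1.053 3.565
vertex 0.014 -0.527 2.692
vertex 0.841 -0.437 3.365
endloop
endfacet
facet normal 0.584 -0.220 0.782
outer loop
vertex 0.341 -1.053 3.565
vertex 0.841 -0.437 3.365
vertex -0.568 0.001 4.54
endloop
endfacet
facet normal 0.583 -0.221 0.782
outer loop
vertex -0.568 0.001 4.54
vertex 0.841 -0.437 3.365
vertex -0.068 0.618 4.341
endloop
endfacet
facet normal -0.536 0.619 0.574
outer loop
vertex -0.568 0.001 4.54
vertex -0.068 0.618 4.341
vertex -0.894 0.527 3.668
endloop
endfacet
facet normal 0.534 -0.621 -0.573
outer loop
vertex 0.841 -0.437 3.365
vertex 0.014 -0.527 2.692
vertex 0.858 0.126 2.771
endloop
endfacet
facet normal 0.845 0.376 0.381
outer loop
vertex 0.841 -0.437 3.365
vertex 0.858 0.126 2.771
vertex -0.068 0.618 4.341
endloop
endfacet
facet normal 0.845 0.376 0.381
outer loop
vertex -0.068 0.618 4.341
vertex 0.858 0.126 2.771
vertex -0.051 1.181 3.747
endloop
endfacet
facet normal -0.535 0.621 0.573
outer loop
vertex -0.068 0.618 4.341
vertex -0.051 1.181 3.747
vertex -0.894 0.527 3.668
endloop
endfacet
facet normal 0.534 -0.621 -0.574
outer loop
vertex 0.858 0.126 2.771
vertex 0.014 -0.527 2.692
vertex 0.38 0.307 2.131
endloop
endfacet
facet normal 0.612 0.753 -0.244
outer loop
vertex 0.858 0.126 2.771
vertex 0.38 0.307 2.131
vertex -0.051 1.181 3.747
endloop
endfacet
facet normal 0.612 0.752 -0.244
outer loop
vertex -0.051 1.181 3.747
vertex 0.38 0.307 2.131
vertex -0.529 1.362 3.106
endloop
endfacet
facet normal -0.535 0.620 0.574
outer loop
vertex -0.051 1.181 3.747
vertex -0.529 1.362 3.106
vertex -0.894 0.527 3.668
endloop
endfacet
facet normal 0.534 -0.621 -0.574
outer loop
vertex 0.38 0.307 2.131
vertex 0.014 -0.527 2.692
vertex -0.312 -0.001 1.82
endloop
endfacet
facet normal 0.020 0.688 -0.726
outer loop
vertex 0.38 0.307 2.131
vertex -0.312 -0.001 1.82
vertex -0.529 1.362 3.106
endloop
endfacet
facet normal 0.019 0.688 -0.726
outer loop
vertex -0.529 1.362 3.106
vertex -0.312 -0.001 1.82
vertex -1.221 1.053 2.795
endloop
endfacet
facet normal -0.535 0.620 0.574
outer loop
vertex -0.529 1.362 3.106
vertex -1.221 1.053 2.795
vertex -0.894 0.527 3.668
endloop
endfacet
facet normal 0.536 -0.619 -0.574
outer loop
vertex -0.312 -0.001 1.82
vertex 0.014 -0.527 2.692
vertex -0.812 -0.618 2.019
endloop
endfacet
facet normal -0.583 0.220 -0.782
outer loop
vertex -0.312 -0.001 1.82
vertex -0.812 -0.618 2.019
vertex -1.221 1.053 2.795
endloop
endfacet
facet normal -0.584 0.220 -0.782
outer loop
vertex -1.221 1.053 2.795
vertex -0.812 -0.618 2.019
vertex -1.721 0.437 2.995
endloop
endfacet
facet normal -0.535 0.620 0.574
outer loop
vertex -1.221 1.053 2.795
vertex -1.721 0.437 2.995
vertex -0.894 0.527 3.668
endloop
endfacet
facet normal 0.535 -0.621 -0.573
outer loop
vertex -0.812 -0.618 2.019
vertex 0.014 -0.527 2.692
vertex -0.829 -1.181 2.613
endloop
endfacet
facet normal -0.845 -0.376 -0.381
outer loop
vertex -0.812 -0.618 2.019
vertex -0.829 -1.181 2.613
vertex -1.721 0.437 2.995
endloop
endfacet
facet normal -0.845 -0.376 -0.381
outer loop
vertex -1.721 0.437 2.995
vertex -0.829 -1.181 2.613
vertex -1.738 -0.126 3.589
endloop
endfacet
facet normal -0.534 0.621 0.573
outer loop
vertex -1.721 0.437 2.995
vertex -1.738 -0.126 3.589
vertex -0.894 0.527 3.668
endloop
endfacet
facet normal 0.535 -0.620 -0.574
outer loop
vertex -0.829 -1.181 2.613
vertex 0.014 -0.527 2.692
vertex -0.351 -1.362 3.254
endloop
endfacet
facet normal -0.612 -0.753 0.244
outer loop
vertex -0.829 -1.181 2.613
vertex -0.351 -1.362 3.254
vertex -1.738 -0.126 3.589
endloop
endfacet
facet normal -0.612 -0.753 0.244
outer loop
vertex -1.738 -0.126 3.589
vertex -0.351 -1.362 3.254
vertex -1.26 -0.307 4.229
endloop
endfacet
facet normal -0.534 0.621 0.574
outer loop
vertex -1.738 -0.126 3.589
vertex -1.26 -0.307 4.229
vertex -0.894 0.527 3.668
endloop
endfacet
facet normal 0.535 -0.620 -0.574
outer loop
vertex -0.351 -1.362 3.254
vertex 0.014 -0.527 2.692
vertex 0.341 -1.053 3.565
endloop
endfacet
facet normal -0.019 -0.687 0.726
outer loop
vertex -0.351 -1.362 3.254
vertex 0.341 -1.053 3.565
vertex -1.26 -0.307 4.229
endloop
endfacet
facet normal -0.020 -0.688 0.725
outer loop
vertex -1.26 -0.307 4.229
vertex 0.341 -1.053 3.565
vertex -0.568 0.001 4.54
endloop
endfacet
facet normal -0.534 0.621 0.574
outer loop
vertex -1.26 -0.307 4.229
vertex -0.568 0.001 4.54
vertex -0.894 0.527 3.668
endloop
endfacet
facet normal -0.592 0.801 -0.092
outer loop
vertex -3.98 -1.23 1.811
vertex -2.998 -0.699 0.116
vertex -4.915 -2.012 1.025
endloop
endfacet
facet normal -0.484 -0.261 0.835
outer loop
vertex -3.902 -3.381 1.184
vertex -3.98 -1.23 1.811
vertex -4.915 -2.012 1.025
endloop
endfacet
facet normal -0.592 0.800 -0.093
outer loop
vertex -4.915 -2.012 1.025
vertex -2.998 -0.699 0.116
vertex -3.932 -1.482 -0.67
endloop
endfacet
facet normal -0.644 -0.540 -0.542
outer loop
vertex -3.932 -1.482 -0.67
vertex -3.902 -3.381 1.184
vertex -4.915 -2.012 1.025
endloop
endfacet
facet normal 0.644 0.540 0.542
outer loop
vertex -3.98 -1.23 1.811
vertex -1.985 -2.068 0.275
vertex -2.998 -0.699 0.116
endloop
endfacet
facet normal -0.484 -0.261 0.835
outer loop
vertex -2.968 -2.598 1.97
vertex -3.98 -1.23 1.811
vertex -3.902 -3.381 1.184
endloop
endfacet
facet normal 0.644 0.540 0.542
outer loop
vertex -2.968 -2.598 1.97
vertex -1.985 -2.068 0.275
vertex -3.98 -1.23 1.811
endloop
endfacet
facet normal 0.484 0.261 -0.835
outer loop
vertex -2.998 -0.699 0.116
vertex -1.985 -2.068 0.275
vertex -3.932 -1.482 -0.67
endloop
endfacet
facet normal -0.644 -0.540 -0.542
outer loop
vertex -2.92 -2.85 -0.511
vertex -3.902 -3.381 1.184
vertex -3.932 -1.482 -0.67
endloop
endfacet
facet normal 0.484 0.261 -0.835
outer loop
vertex -3.932 -1.482 -0.67
vertex -1.985 -2.068 0.275
vertex -2.92 -2.85 -0.511
endloop
endfacet
facet normal 0.593 -0.800 0.093
outer loop
vertex -2.92 -2.85 -0.511
vertex -2.968 -2.598 1.97
vertex -3.902 -3.381 1.184
endloop
endfacet
facet normal 0.592 -0.801 0.093
outer loop
vertex -1.985 -2.068 0.275
vertex -2.968 -2.598 1.97
vertex -2.92 -2.85 -0.511
endloop
endfacet

endsolid


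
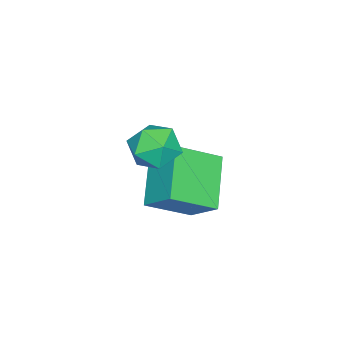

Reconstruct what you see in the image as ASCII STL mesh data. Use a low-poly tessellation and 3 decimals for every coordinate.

solid 
facet normal -0.598 0.619 -0.508
outer loop
vertex 0.268 -4.049 -3.169
vertex 0.53 -3.1 -2.321
vertex 1.687 -3.522 -4.197
endloop
endfacet
facet normal -0.202 -0.730 -0.653
outer loop
vertex 2.65 -4.52 -3.379
vertex 0.268 -4.049 -3.169
vertex 1.687 -3.522 -4.197
endloop
endfacet
facet normal -0.598 0.619 -0.508
outer loop
vertex 1.687 -3.522 -4.197
vertex 0.53 -3.1 -2.321
vertex 1.949 -2.573 -3.349
endloop
endfacet
facet normal 0.776 0.288 -0.562
outer loop
vertex 1.949 -2.573 -3.349
vertex 2.65 -4.52 -3.379
vertex 1.687 -3.522 -4.197
endloop
endfacet
facet normal -0.776 -0.288 0.562
outer loop
vertex 0.268 -4.049 -3.169
vertex 1.493 -4.098 -1.503
vertex 0.53 -3.1 -2.321
endloop
endfacet
facet normal -0.202 -0.730 -0.653
outer loop
vertex 1.231 -5.047 -2.351
vertex 0.268 -4.049 -3.169
vertex 2.65 -4.52 -3.379
endloop
endfacet
facet normal -0.776 -0.288 0.562
outer loop
vertex 1.231 -5.047 -2.351
vertex 1.493 -4.098 -1.503
vertex 0.268 -4.049 -3.169
endloop
endfacet
facet normal 0.202 0.730 0.653
outer loop
vertex 0.53 -3.1 -2.321
vertex 1.493 -4.098 -1.503
vertex 1.949 -2.573 -3.349
endloop
endfacet
facet normal 0.776 0.288 -0.562
outer loop
vertex 2.912 -3.571 -2.531
vertex 2.65 -4.52 -3.379
vertex 1.949 -2.573 -3.349
endloop
endfacet
facet normal 0.202 0.730 0.653
outer loop
vertex 1.949 -2.573 -3.349
vertex 1.493 -4.098 -1.503
vertex 2.912 -3.571 -2.531
endloop
endfacet
facet normal 0.598 -0.619 0.508
outer loop
vertex 2.912 -3.571 -2.531
vertex 1.231 -5.047 -2.351
vertex 2.65 -4.52 -3.379
endloop
endfacet
facet normal 0.598 -0.619 0.508
outer loop
vertex 1.493 -4.098 -1.503
vertex 1.231 -5.047 -2.351
vertex 2.912 -3.571 -2.531
endloop
endfacet
facet normal -0.412 -0.186 0.892
outer loop
vertex 2.729 -3.595 0.31
vertex 2.548 -4.367 0.065
vertex 3.275 -4.208 0.434
endloop
endfacet
facet normal 0.113 0.292 0.950
outer loop
vertex 2.729 -3.595 0.31
vertex 3.275 -4.208 0.434
vertex 3.538 -3.465 0.174
endloop
endfacet
facet normal -0.047 0.847 0.529
outer loop
vertex 2.729 -3.595 0.31
vertex 3.538 -3.465 0.174
vertex 2.974 -3.165 -0.357
endloop
endfacet
facet normal -0.671 0.711 0.212
outer loop
vertex 2.729 -3.595 0.31
vertex 2.974 -3.165 -0.357
vertex 2.363 -3.722 -0.424
endloop
endfacet
facet normal -0.898 0.072 0.435
outer loop
vertex 2.729 -3.595 0.31
vertex 2.363 -3.722 -0.424
vertex 2.548 -4.367 0.065
endloop
endfacet
facet normal 0.712 -0.006 0.702
outer loop
vertex 3.538 -3.465 0.174
vertex 3.275 -4.208 0.434
vertex 3.857 -4.158 -0.156
endloop
endfacet
facet normal -0.138 -0.781 0.609
outer loop
vertex 3.275 -4.208 0.434
vertex 2.548 -4.367 0.065
vertex 3.246 -4.715 -0.223
endloop
endfacet
facet normal -0.923 -0.363 -0.130
outer loop
vertex 2.548 -4.367 0.065
vertex 2.363 -3.722 -0.424
vertex 2.682 -4.415 -0.754
endloop
endfacet
facet normal -0.556 0.670 -0.492
outer loop
vertex 2.363 -3.722 -0.424
vertex 2.974 -3.165 -0.357
vertex 2.945 -3.672 -1.014
endloop
endfacet
facet normal 0.453 0.891 0.022
outer loop
vertex 2.974 -3.165 -0.357
vertex 3.538 -3.465 0.174
vertex 3.672 -3.513 -0.645
endloop
endfacet
facet normal 0.671 -0.711 -0.212
outer loop
vertex 3.491 -4.285 -0.89
vertex 3.857 -4.158 -0.156
vertex 3.246 -4.715 -0.223
endloop
endfacet
facet normal 0.047 -0.847 -0.529
outer loop
vertex 3.491 -4.285 -0.89
vertex 3.246 -4.715 -0.223
vertex 2.682 -4.415 -0.754
endloop
endfacet
facet normal -0.113 -0.292 -0.950
outer loop
vertex 3.491 -4.285 -0.89
vertex 2.682 -4.415 -0.754
vertex 2.945 -3.672 -1.014
endloop
endfacet
facet normal 0.412 0.186 -0.892
outer loop
vertex 3.491 -4.285 -0.89
vertex 2.945 -3.672 -1.014
vertex 3.672 -3.513 -0.645
endloop
endfacet
facet normal 0.898 -0.072 -0.435
outer loop
vertex 3.491 -4.285 -0.89
vertex 3.672 -3.513 -0.645
vertex 3.857 -4.158 -0.156
endloop
endfacet
facet normal 0.556 -0.670 0.492
outer loop
vertex 3.246 -4.715 -0.223
vertex 3.857 -4.158 -0.156
vertex 3.275 -4.208 0.434
endloop
endfacet
facet normal -0.453 -0.891 -0.022
outer loop
vertex 2.682 -4.415 -0.754
vertex 3.246 -4.715 -0.223
vertex 2.548 -4.367 0.065
endloop
endfacet
facet normal -0.712 0.006 -0.702
outer loop
vertex 2.945 -3.672 -1.014
vertex 2.682 -4.415 -0.754
vertex 2.363 -3.722 -0.424
endloop
endfacet
facet normal 0.138 0.781 -0.609
outer loop
vertex 3.672 -3.513 -0.645
vertex 2.945 -3.672 -1.014
vertex 2.974 -3.165 -0.357
endloop
endfacet
facet normal 0.923 0.363 0.130
outer loop
vertex 3.857 -4.158 -0.156
vertex 3.672 -3.513 -0.645
vertex 3.538 -3.465 0.174
endloop
endfacet

endsolid


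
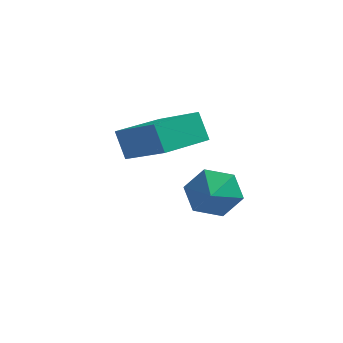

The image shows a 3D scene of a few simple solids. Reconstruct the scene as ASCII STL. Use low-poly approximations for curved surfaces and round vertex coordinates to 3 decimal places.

solid 
facet normal -0.231 0.892 -0.387
outer loop
vertex -0.752 2.847 -2.539
vertex -1.207 3.131 -1.613
vertex -0.169 3.327 -1.781
endloop
endfacet
facet normal 0.765 -0.611 -0.202
outer loop
vertex -0.752 2.847 -2.539
vertex -0.169 3.327 -1.781
vertex -0.953 2.149 -1.187
endloop
endfacet
facet normal -0.231 0.893 -0.387
outer loop
vertex -0.169 3.327 -1.781
vertex -1.207 3.131 -1.613
vertex -0.623 3.611 -0.855
endloop
endfacet
facet normal 0.818 -0.297 0.492
outer loop
vertex -0.169 3.327 -1.781
vertex -0.623 3.611 -0.855
vertex -0.953 2.149 -1.187
endloop
endfacet
facet normal -0.231 0.893 -0.387
outer loop
vertex -0.623 3.611 -0.855
vertex -1.207 3.131 -1.613
vertex -1.662 3.415 -0.687
endloop
endfacet
facet normal 0.202 -0.260 0.944
outer loop
vertex -0.623 3.611 -0.855
vertex -1.662 3.415 -0.687
vertex -0.953 2.149 -1.187
endloop
endfacet
facet normal -0.231 0.892 -0.387
outer loop
vertex -1.662 3.415 -0.687
vertex -1.207 3.131 -1.613
vertex -2.245 2.935 -1.445
endloop
endfacet
facet normal -0.468 -0.539 0.701
outer loop
vertex -1.662 3.415 -0.687
vertex -2.245 2.935 -1.445
vertex -0.953 2.149 -1.187
endloop
endfacet
facet normal -0.231 0.893 -0.387
outer loop
vertex -2.245 2.935 -1.445
vertex -1.207 3.131 -1.613
vertex -1.791 2.651 -2.371
endloop
endfacet
facet normal -0.521 -0.854 0.007
outer loop
vertex -2.245 2.935 -1.445
vertex -1.791 2.651 -2.371
vertex -0.953 2.149 -1.187
endloop
endfacet
facet normal -0.231 0.893 -0.387
outer loop
vertex -1.791 2.651 -2.371
vertex -1.207 3.131 -1.613
vertex -0.752 2.847 -2.539
endloop
endfacet
facet normal 0.096 -0.890 -0.445
outer loop
vertex -1.791 2.651 -2.371
vertex -0.752 2.847 -2.539
vertex -0.953 2.149 -1.187
endloop
endfacet
facet normal -0.795 0.367 -0.483
outer loop
vertex -3.897 0.818 2.074
vertex -3.009 2.595 1.961
vertex -3.396 0.5 1.009
endloop
endfacet
facet normal -0.446 -0.893 0.057
outer loop
vertex -1.671 -0.295 2.059
vertex -3.897 0.818 2.074
vertex -3.396 0.5 1.009
endloop
endfacet
facet normal -0.795 0.367 -0.484
outer loop
vertex -3.396 0.5 1.009
vertex -3.009 2.595 1.961
vertex -2.507 2.277 0.896
endloop
endfacet
facet normal 0.411 -0.261 -0.873
outer loop
vertex -2.507 2.277 0.896
vertex -1.671 -0.295 2.059
vertex -3.396 0.5 1.009
endloop
endfacet
facet normal -0.411 0.261 0.873
outer loop
vertex -3.897 0.818 2.074
vertex -1.284 1.8 3.011
vertex -3.009 2.595 1.961
endloop
endfacet
facet normal -0.446 -0.893 0.056
outer loop
vertex -2.173 0.023 3.124
vertex -3.897 0.818 2.074
vertex -1.671 -0.295 2.059
endloop
endfacet
facet normal -0.411 0.261 0.873
outer loop
vertex -2.173 0.023 3.124
vertex -1.284 1.8 3.011
vertex -3.897 0.818 2.074
endloop
endfacet
facet normal 0.446 0.893 -0.056
outer loop
vertex -3.009 2.595 1.961
vertex -1.284 1.8 3.011
vertex -2.507 2.277 0.896
endloop
endfacet
facet normal 0.411 -0.261 -0.873
outer loop
vertex -0.783 1.482 1.946
vertex -1.671 -0.295 2.059
vertex -2.507 2.277 0.896
endloop
endfacet
facet normal 0.446 0.893 -0.057
outer loop
vertex -2.507 2.277 0.896
vertex -1.284 1.8 3.011
vertex -0.783 1.482 1.946
endloop
endfacet
facet normal 0.795 -0.366 0.484
outer loop
vertex -0.783 1.482 1.946
vertex -2.173 0.023 3.124
vertex -1.671 -0.295 2.059
endloop
endfacet
facet normal 0.795 -0.367 0.483
outer loop
vertex -1.284 1.8 3.011
vertex -2.173 0.023 3.124
vertex -0.783 1.482 1.946
endloop
endfacet

endsolid


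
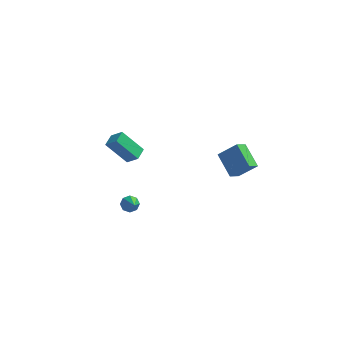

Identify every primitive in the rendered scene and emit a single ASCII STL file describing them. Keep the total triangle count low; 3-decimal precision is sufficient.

solid 
facet normal -0.251 0.708 -0.660
outer loop
vertex -1.87 -1.639 0.4
vertex -2.351 -1.77 0.442
vertex -2.051 -1.446 0.676
endloop
endfacet
facet normal 0.879 0.321 0.352
outer loop
vertex -1.87 -1.639 0.4
vertex -2.051 -1.446 0.676
vertex -1.849 -3.19 1.758
endloop
endfacet
facet normal -0.253 0.709 -0.658
outer loop
vertex -2.051 -1.446 0.676
vertex -2.351 -1.77 0.442
vertex -2.407 -1.443 0.816
endloop
endfacet
facet normal 0.315 0.526 0.790
outer loop
vertex -2.051 -1.446 0.676
vertex -2.407 -1.443 0.816
vertex -1.849 -3.19 1.758
endloop
endfacet
facet normal -0.251 0.710 -0.658
outer loop
vertex -2.407 -1.443 0.816
vertex -2.351 -1.77 0.442
vertex -2.731 -1.632 0.736
endloop
endfacet
facet normal -0.404 0.331 0.853
outer loop
vertex -2.407 -1.443 0.816
vertex -2.731 -1.632 0.736
vertex -1.849 -3.19 1.758
endloop
endfacet
facet normal -0.251 0.710 -0.658
outer loop
vertex -2.731 -1.632 0.736
vertex -2.351 -1.77 0.442
vertex -2.832 -1.901 0.484
endloop
endfacet
facet normal -0.851 -0.152 0.503
outer loop
vertex -2.731 -1.632 0.736
vertex -2.832 -1.901 0.484
vertex -1.849 -3.19 1.758
endloop
endfacet
facet normal -0.251 0.710 -0.658
outer loop
vertex -2.832 -1.901 0.484
vertex -2.351 -1.77 0.442
vertex -2.651 -2.094 0.207
endloop
endfacet
facet normal -0.767 -0.640 -0.055
outer loop
vertex -2.832 -1.901 0.484
vertex -2.651 -2.094 0.207
vertex -1.849 -3.19 1.758
endloop
endfacet
facet normal -0.250 0.710 -0.659
outer loop
vertex -2.651 -2.094 0.207
vertex -2.351 -1.77 0.442
vertex -2.294 -2.097 0.068
endloop
endfacet
facet normal -0.200 -0.846 -0.495
outer loop
vertex -2.651 -2.094 0.207
vertex -2.294 -2.097 0.068
vertex -1.849 -3.19 1.758
endloop
endfacet
facet normal -0.252 0.709 -0.658
outer loop
vertex -2.294 -2.097 0.068
vertex -2.351 -1.77 0.442
vertex -1.971 -1.909 0.147
endloop
endfacet
facet normal 0.515 -0.651 -0.557
outer loop
vertex -2.294 -2.097 0.068
vertex -1.971 -1.909 0.147
vertex -1.849 -3.19 1.758
endloop
endfacet
facet normal -0.251 0.710 -0.658
outer loop
vertex -1.971 -1.909 0.147
vertex -2.351 -1.77 0.442
vertex -1.87 -1.639 0.4
endloop
endfacet
facet normal 0.964 -0.167 -0.206
outer loop
vertex -1.971 -1.909 0.147
vertex -1.87 -1.639 0.4
vertex -1.849 -3.19 1.758
endloop
endfacet
facet normal -0.426 -0.706 0.565
outer loop
vertex 3.549 -0.944 3.631
vertex 2.783 0.089 4.343
vertex 2.61 -1.056 2.783
endloop
endfacet
facet normal 0.521 -0.703 -0.484
outer loop
vertex 2.977 -0.449 2.297
vertex 3.549 -0.944 3.631
vertex 2.61 -1.056 2.783
endloop
endfacet
facet normal -0.426 -0.706 0.566
outer loop
vertex 2.61 -1.056 2.783
vertex 2.783 0.089 4.343
vertex 1.844 -0.023 3.496
endloop
endfacet
facet normal -0.739 -0.087 -0.668
outer loop
vertex 1.844 -0.023 3.496
vertex 2.977 -0.449 2.297
vertex 2.61 -1.056 2.783
endloop
endfacet
facet normal 0.739 0.088 0.668
outer loop
vertex 3.549 -0.944 3.631
vertex 3.15 0.696 3.857
vertex 2.783 0.089 4.343
endloop
endfacet
facet normal 0.521 -0.703 -0.484
outer loop
vertex 3.916 -0.337 3.144
vertex 3.549 -0.944 3.631
vertex 2.977 -0.449 2.297
endloop
endfacet
facet normal 0.740 0.088 0.667
outer loop
vertex 3.916 -0.337 3.144
vertex 3.15 0.696 3.857
vertex 3.549 -0.944 3.631
endloop
endfacet
facet normal -0.521 0.703 0.484
outer loop
vertex 2.783 0.089 4.343
vertex 3.15 0.696 3.857
vertex 1.844 -0.023 3.496
endloop
endfacet
facet normal -0.739 -0.088 -0.667
outer loop
vertex 2.211 0.584 3.009
vertex 2.977 -0.449 2.297
vertex 1.844 -0.023 3.496
endloop
endfacet
facet normal -0.521 0.703 0.484
outer loop
vertex 1.844 -0.023 3.496
vertex 3.15 0.696 3.857
vertex 2.211 0.584 3.009
endloop
endfacet
facet normal 0.426 0.706 -0.566
outer loop
vertex 2.211 0.584 3.009
vertex 3.916 -0.337 3.144
vertex 2.977 -0.449 2.297
endloop
endfacet
facet normal 0.426 0.706 -0.565
outer loop
vertex 3.15 0.696 3.857
vertex 3.916 -0.337 3.144
vertex 2.211 0.584 3.009
endloop
endfacet
facet normal -0.707 0.254 -0.660
outer loop
vertex -4.661 3.645 0.068
vertex -4.49 4.428 0.186
vertex -3.493 3.583 -1.207
endloop
endfacet
facet normal -0.211 -0.967 -0.146
outer loop
vertex -2.85 3.352 -0.606
vertex -4.661 3.645 0.068
vertex -3.493 3.583 -1.207
endloop
endfacet
facet normal -0.707 0.255 -0.660
outer loop
vertex -3.493 3.583 -1.207
vertex -4.49 4.428 0.186
vertex -3.322 4.366 -1.088
endloop
endfacet
facet normal 0.676 -0.036 -0.736
outer loop
vertex -3.322 4.366 -1.088
vertex -2.85 3.352 -0.606
vertex -3.493 3.583 -1.207
endloop
endfacet
facet normal -0.675 0.036 0.737
outer loop
vertex -4.661 3.645 0.068
vertex -3.847 4.197 0.787
vertex -4.49 4.428 0.186
endloop
endfacet
facet normal -0.211 -0.967 -0.146
outer loop
vertex -4.018 3.414 0.668
vertex -4.661 3.645 0.068
vertex -2.85 3.352 -0.606
endloop
endfacet
facet normal -0.675 0.035 0.737
outer loop
vertex -4.018 3.414 0.668
vertex -3.847 4.197 0.787
vertex -4.661 3.645 0.068
endloop
endfacet
facet normal 0.211 0.967 0.146
outer loop
vertex -4.49 4.428 0.186
vertex -3.847 4.197 0.787
vertex -3.322 4.366 -1.088
endloop
endfacet
facet normal 0.675 -0.036 -0.737
outer loop
vertex -2.679 4.135 -0.488
vertex -2.85 3.352 -0.606
vertex -3.322 4.366 -1.088
endloop
endfacet
facet normal 0.211 0.967 0.146
outer loop
vertex -3.322 4.366 -1.088
vertex -3.847 4.197 0.787
vertex -2.679 4.135 -0.488
endloop
endfacet
facet normal 0.707 -0.254 0.660
outer loop
vertex -2.679 4.135 -0.488
vertex -4.018 3.414 0.668
vertex -2.85 3.352 -0.606
endloop
endfacet
facet normal 0.707 -0.255 0.660
outer loop
vertex -3.847 4.197 0.787
vertex -4.018 3.414 0.668
vertex -2.679 4.135 -0.488
endloop
endfacet

endsolid
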